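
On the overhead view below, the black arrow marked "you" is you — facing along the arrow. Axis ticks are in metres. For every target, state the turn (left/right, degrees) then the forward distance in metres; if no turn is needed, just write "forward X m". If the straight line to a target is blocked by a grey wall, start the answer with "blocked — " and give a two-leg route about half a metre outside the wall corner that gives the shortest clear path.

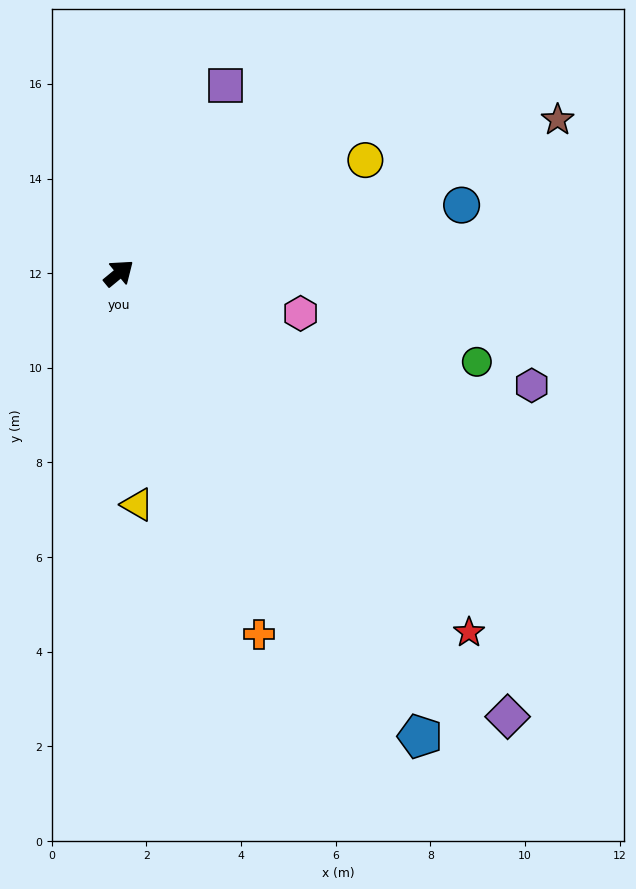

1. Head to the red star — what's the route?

turn right 85°, forward 10.6 m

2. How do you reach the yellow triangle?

turn right 125°, forward 4.9 m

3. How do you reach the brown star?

turn right 20°, forward 9.8 m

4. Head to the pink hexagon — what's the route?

turn right 52°, forward 3.9 m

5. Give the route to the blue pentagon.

turn right 96°, forward 11.7 m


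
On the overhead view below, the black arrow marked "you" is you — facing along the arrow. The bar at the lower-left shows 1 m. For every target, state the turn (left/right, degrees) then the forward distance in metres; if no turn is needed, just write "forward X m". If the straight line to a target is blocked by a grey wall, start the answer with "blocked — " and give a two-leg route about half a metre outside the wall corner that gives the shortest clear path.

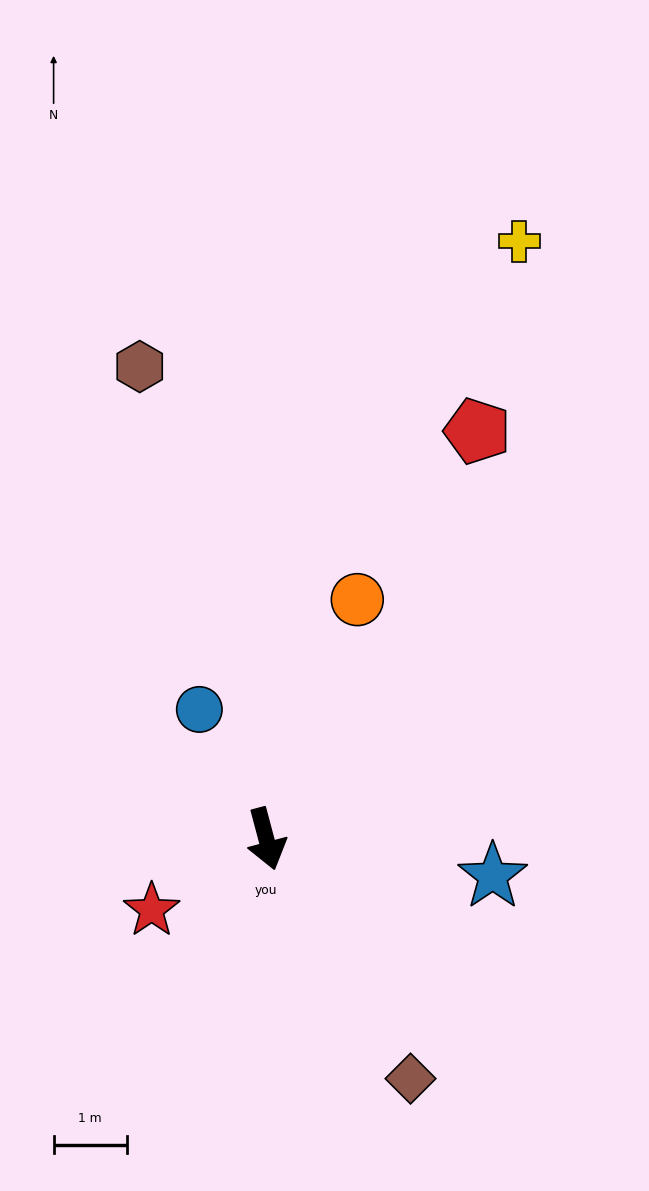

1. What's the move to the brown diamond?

turn left 16°, forward 3.8 m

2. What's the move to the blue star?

turn left 66°, forward 3.1 m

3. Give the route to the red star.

turn right 73°, forward 1.8 m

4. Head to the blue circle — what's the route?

turn right 168°, forward 2.0 m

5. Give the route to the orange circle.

turn left 144°, forward 3.5 m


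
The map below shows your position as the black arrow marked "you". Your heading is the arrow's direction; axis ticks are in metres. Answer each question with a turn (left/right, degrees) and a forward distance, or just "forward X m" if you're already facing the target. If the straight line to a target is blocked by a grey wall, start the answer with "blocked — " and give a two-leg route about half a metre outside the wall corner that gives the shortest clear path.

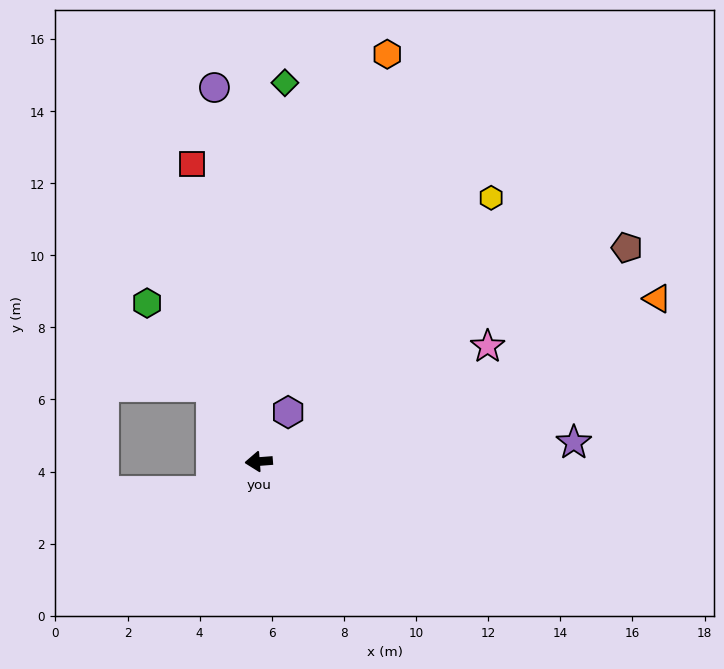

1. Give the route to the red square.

turn right 82°, forward 8.5 m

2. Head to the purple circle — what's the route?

turn right 88°, forward 10.4 m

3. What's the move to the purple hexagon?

turn right 125°, forward 1.6 m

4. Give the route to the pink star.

turn right 158°, forward 7.1 m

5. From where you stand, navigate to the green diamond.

turn right 98°, forward 10.5 m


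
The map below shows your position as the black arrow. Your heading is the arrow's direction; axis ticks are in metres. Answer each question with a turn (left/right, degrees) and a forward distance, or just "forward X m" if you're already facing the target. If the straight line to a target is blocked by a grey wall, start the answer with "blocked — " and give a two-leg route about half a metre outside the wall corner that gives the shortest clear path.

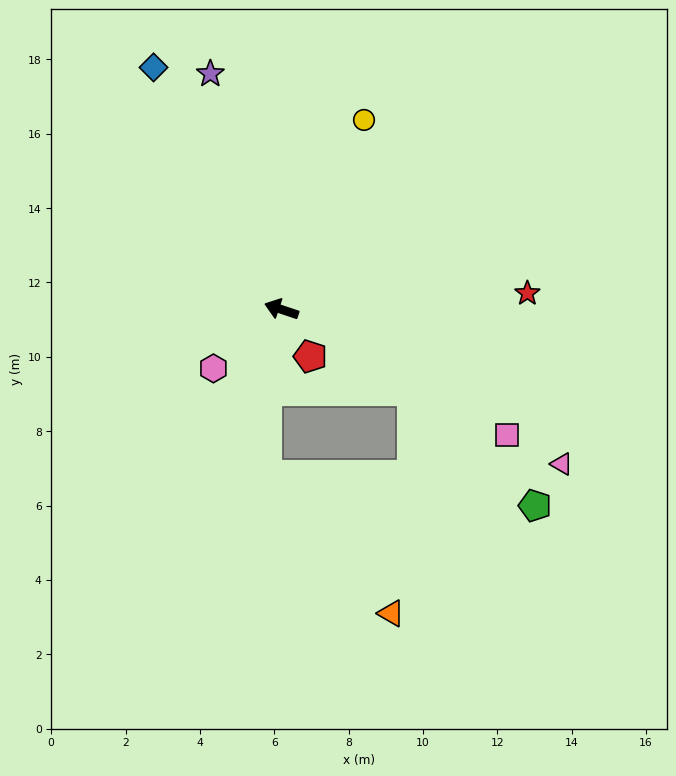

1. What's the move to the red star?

turn right 158°, forward 6.6 m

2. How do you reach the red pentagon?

turn left 140°, forward 1.5 m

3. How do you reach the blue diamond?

turn right 44°, forward 7.4 m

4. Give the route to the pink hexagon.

turn left 59°, forward 2.4 m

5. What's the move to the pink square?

turn left 170°, forward 6.9 m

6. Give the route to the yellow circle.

turn right 95°, forward 5.6 m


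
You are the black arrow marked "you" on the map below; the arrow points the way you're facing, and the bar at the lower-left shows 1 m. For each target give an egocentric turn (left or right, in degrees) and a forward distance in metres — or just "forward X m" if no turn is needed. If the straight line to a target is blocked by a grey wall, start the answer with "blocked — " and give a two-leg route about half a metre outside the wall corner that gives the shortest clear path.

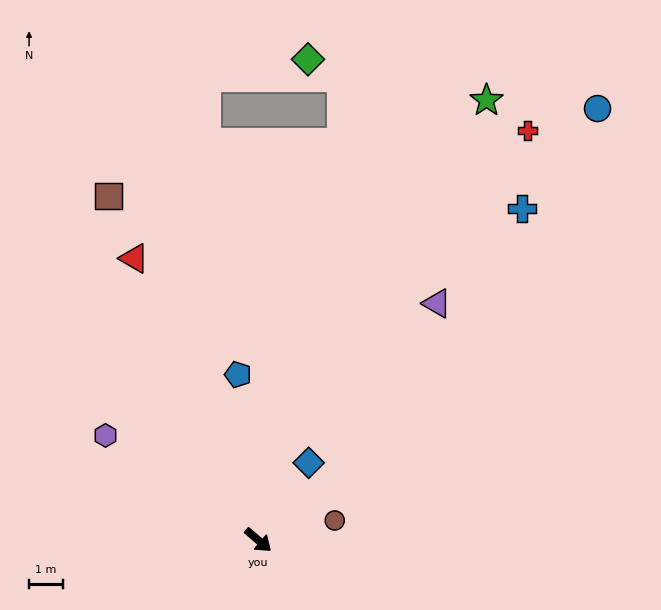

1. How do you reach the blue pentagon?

turn left 137°, forward 5.0 m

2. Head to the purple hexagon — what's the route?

turn right 174°, forward 5.5 m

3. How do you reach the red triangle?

turn left 154°, forward 9.2 m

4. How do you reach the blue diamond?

turn left 97°, forward 2.8 m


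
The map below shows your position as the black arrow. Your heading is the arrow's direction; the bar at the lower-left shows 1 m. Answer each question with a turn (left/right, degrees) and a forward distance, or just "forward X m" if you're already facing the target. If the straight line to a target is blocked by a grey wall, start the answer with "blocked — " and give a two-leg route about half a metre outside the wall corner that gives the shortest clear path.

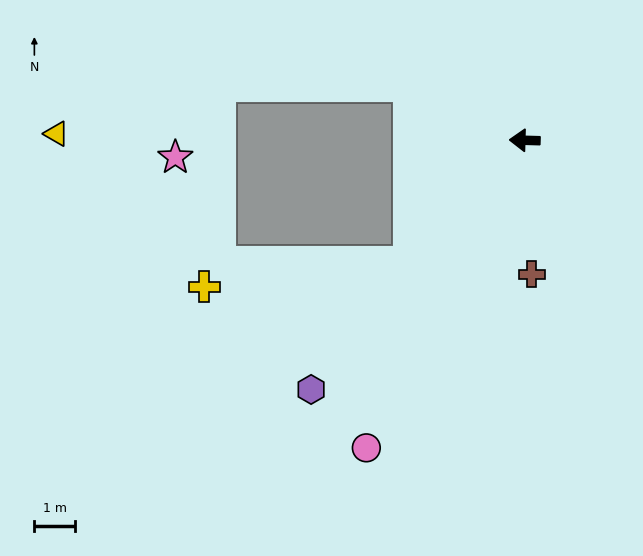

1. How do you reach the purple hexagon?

turn left 51°, forward 8.1 m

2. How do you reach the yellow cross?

blocked — turn left 49°, forward 4.1 m, then turn right 41°, forward 5.1 m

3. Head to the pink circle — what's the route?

turn left 64°, forward 8.5 m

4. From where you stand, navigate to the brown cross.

turn left 95°, forward 3.3 m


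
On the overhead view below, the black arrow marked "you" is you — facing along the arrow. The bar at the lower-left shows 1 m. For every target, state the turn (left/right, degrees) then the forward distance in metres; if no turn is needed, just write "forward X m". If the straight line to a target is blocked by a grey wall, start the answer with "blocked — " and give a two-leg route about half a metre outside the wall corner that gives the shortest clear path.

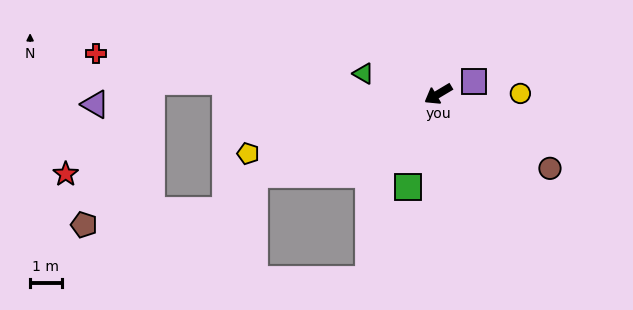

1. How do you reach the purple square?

turn left 169°, forward 1.2 m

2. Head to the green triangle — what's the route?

turn right 46°, forward 2.5 m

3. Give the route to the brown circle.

turn left 116°, forward 4.3 m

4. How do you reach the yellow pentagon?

turn right 13°, forward 6.3 m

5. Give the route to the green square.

turn left 41°, forward 3.1 m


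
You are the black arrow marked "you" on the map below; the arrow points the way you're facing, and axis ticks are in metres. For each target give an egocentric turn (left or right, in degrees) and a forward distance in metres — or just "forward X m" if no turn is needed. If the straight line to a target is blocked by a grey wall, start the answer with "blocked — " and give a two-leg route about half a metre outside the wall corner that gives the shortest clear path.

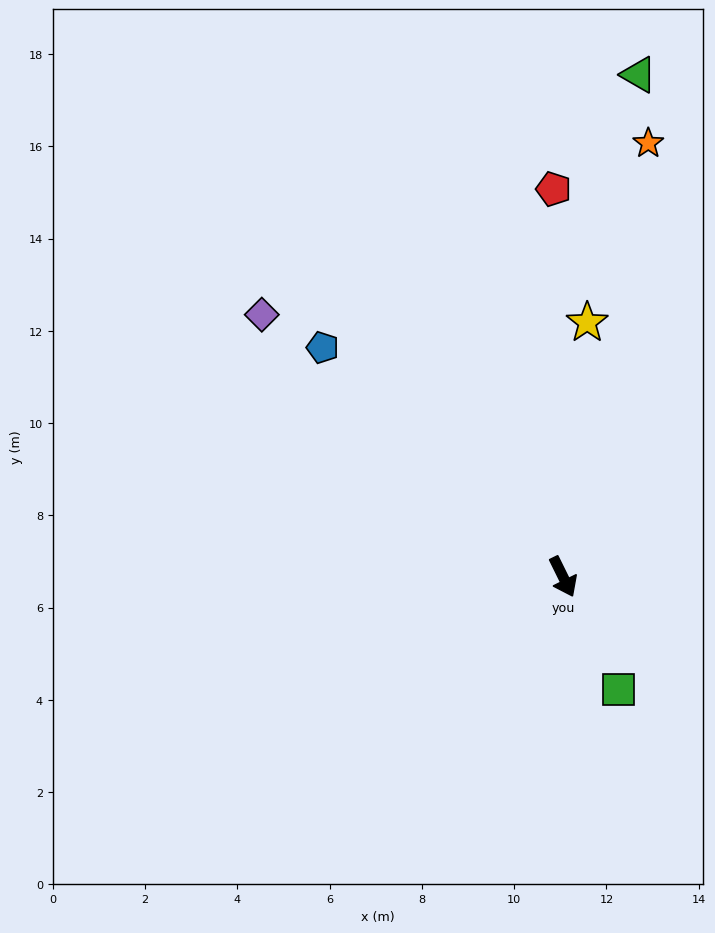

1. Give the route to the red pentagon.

turn left 155°, forward 8.4 m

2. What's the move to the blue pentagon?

turn right 160°, forward 7.2 m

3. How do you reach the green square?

forward 2.7 m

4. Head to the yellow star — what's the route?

turn left 148°, forward 5.5 m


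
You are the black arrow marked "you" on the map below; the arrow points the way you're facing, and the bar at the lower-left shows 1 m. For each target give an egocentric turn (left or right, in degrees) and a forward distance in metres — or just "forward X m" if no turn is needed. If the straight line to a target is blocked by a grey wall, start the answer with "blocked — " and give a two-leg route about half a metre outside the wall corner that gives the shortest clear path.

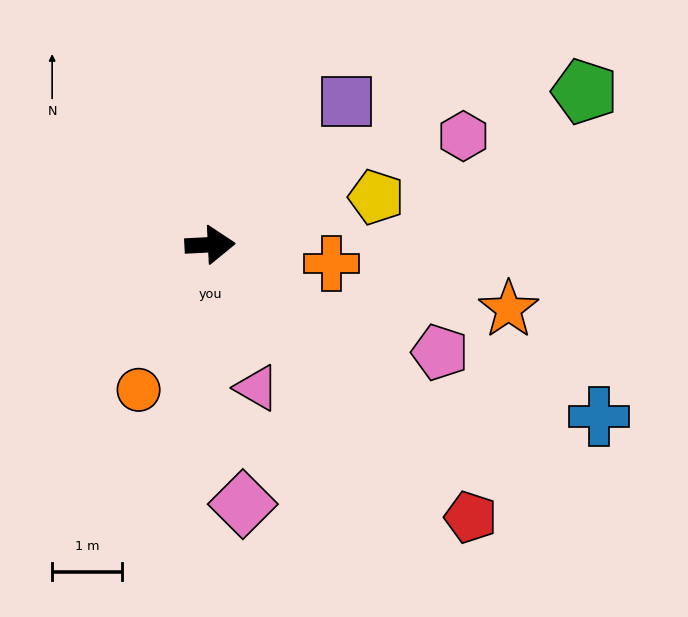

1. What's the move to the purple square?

turn left 44°, forward 2.8 m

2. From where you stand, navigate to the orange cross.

turn right 12°, forward 1.8 m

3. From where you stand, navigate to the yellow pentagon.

turn left 13°, forward 2.5 m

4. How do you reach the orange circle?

turn right 119°, forward 2.3 m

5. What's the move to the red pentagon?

turn right 49°, forward 5.4 m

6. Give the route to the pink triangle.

turn right 75°, forward 2.2 m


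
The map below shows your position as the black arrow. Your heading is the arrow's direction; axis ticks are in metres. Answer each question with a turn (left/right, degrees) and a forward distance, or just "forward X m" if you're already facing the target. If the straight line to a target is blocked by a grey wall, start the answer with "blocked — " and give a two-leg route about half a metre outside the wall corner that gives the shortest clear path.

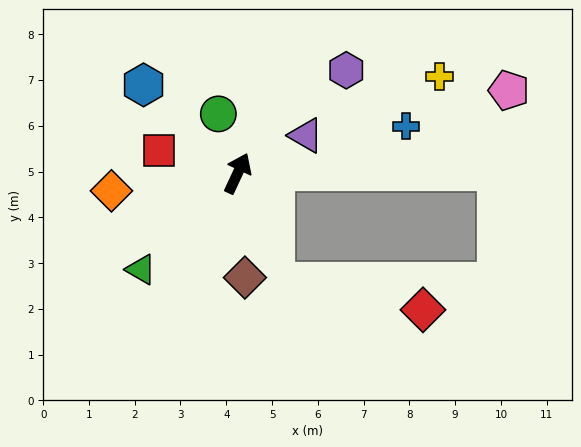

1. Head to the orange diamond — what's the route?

turn left 123°, forward 2.8 m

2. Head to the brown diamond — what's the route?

turn right 151°, forward 2.3 m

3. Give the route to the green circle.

turn left 43°, forward 1.4 m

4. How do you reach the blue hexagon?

turn left 72°, forward 2.8 m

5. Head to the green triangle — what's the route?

turn left 160°, forward 3.0 m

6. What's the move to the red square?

turn left 99°, forward 1.8 m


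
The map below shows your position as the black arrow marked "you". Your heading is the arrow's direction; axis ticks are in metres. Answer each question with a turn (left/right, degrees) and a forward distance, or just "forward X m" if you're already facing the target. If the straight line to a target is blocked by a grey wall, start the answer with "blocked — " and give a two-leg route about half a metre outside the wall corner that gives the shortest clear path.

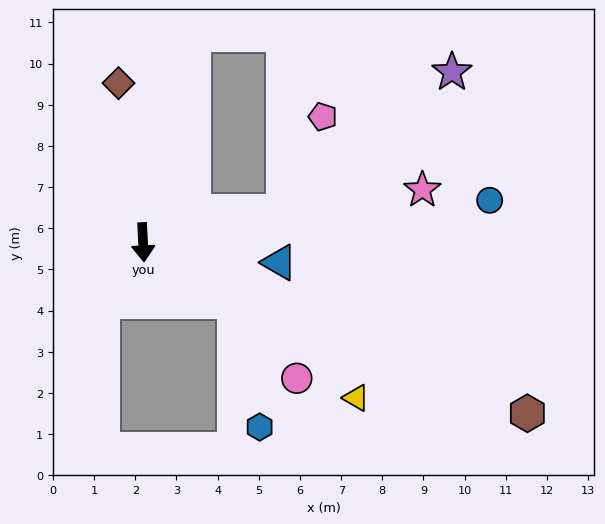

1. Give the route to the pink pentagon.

blocked — turn left 99°, forward 3.5 m, then turn left 55°, forward 2.5 m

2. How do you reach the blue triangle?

turn left 79°, forward 3.3 m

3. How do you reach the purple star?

blocked — turn left 99°, forward 3.5 m, then turn left 28°, forward 5.3 m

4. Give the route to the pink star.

turn left 98°, forward 6.9 m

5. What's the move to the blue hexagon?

blocked — turn left 54°, forward 2.7 m, then turn right 46°, forward 3.1 m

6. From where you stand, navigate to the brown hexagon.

turn left 63°, forward 10.2 m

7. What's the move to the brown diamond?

turn right 174°, forward 3.9 m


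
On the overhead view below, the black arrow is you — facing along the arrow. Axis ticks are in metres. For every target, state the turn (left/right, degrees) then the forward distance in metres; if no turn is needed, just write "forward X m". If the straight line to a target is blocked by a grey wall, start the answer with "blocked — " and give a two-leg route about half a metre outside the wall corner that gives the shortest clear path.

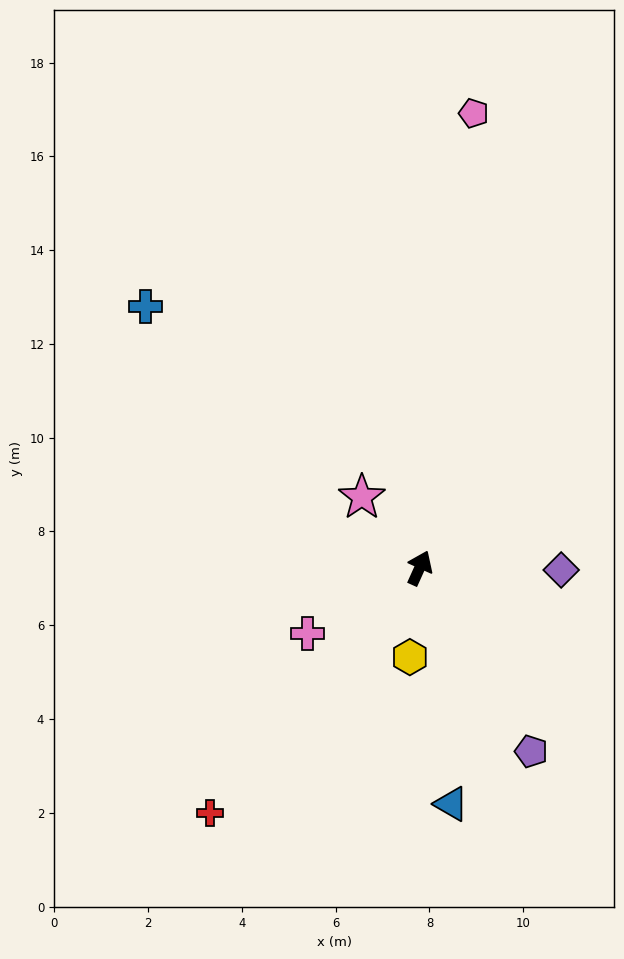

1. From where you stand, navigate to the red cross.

turn left 164°, forward 6.9 m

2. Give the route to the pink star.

turn left 63°, forward 1.9 m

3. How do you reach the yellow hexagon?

turn right 162°, forward 1.9 m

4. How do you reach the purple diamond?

turn right 67°, forward 3.0 m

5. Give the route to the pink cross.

turn left 144°, forward 2.8 m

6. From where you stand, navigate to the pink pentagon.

turn left 17°, forward 9.8 m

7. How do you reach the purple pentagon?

turn right 124°, forward 4.6 m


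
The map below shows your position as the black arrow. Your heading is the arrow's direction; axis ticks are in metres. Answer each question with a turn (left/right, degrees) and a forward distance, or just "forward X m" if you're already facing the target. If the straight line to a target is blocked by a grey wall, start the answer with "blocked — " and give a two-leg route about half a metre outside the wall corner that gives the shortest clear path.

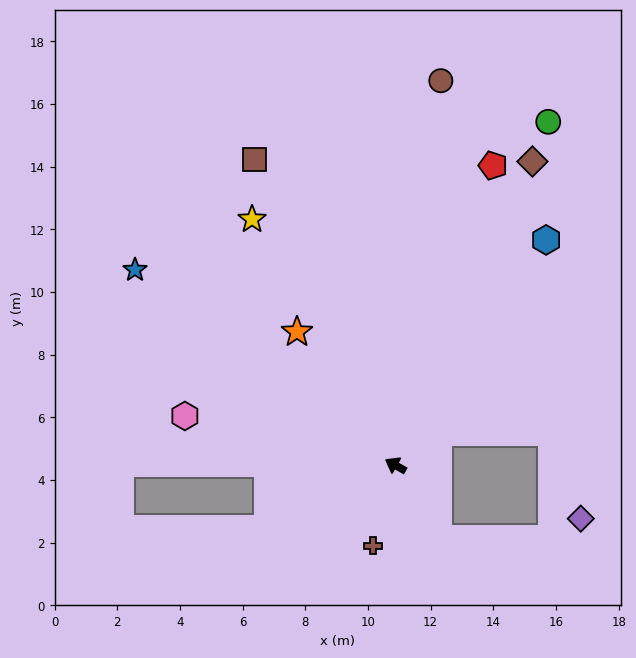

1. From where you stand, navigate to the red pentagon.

turn right 79°, forward 10.1 m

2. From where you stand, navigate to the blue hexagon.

turn right 94°, forward 8.7 m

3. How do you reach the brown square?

turn right 36°, forward 10.8 m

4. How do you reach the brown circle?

turn right 67°, forward 12.4 m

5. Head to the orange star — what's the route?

turn right 24°, forward 5.3 m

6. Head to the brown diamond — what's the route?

turn right 85°, forward 10.6 m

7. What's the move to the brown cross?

turn left 104°, forward 2.7 m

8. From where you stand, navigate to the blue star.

turn right 7°, forward 10.4 m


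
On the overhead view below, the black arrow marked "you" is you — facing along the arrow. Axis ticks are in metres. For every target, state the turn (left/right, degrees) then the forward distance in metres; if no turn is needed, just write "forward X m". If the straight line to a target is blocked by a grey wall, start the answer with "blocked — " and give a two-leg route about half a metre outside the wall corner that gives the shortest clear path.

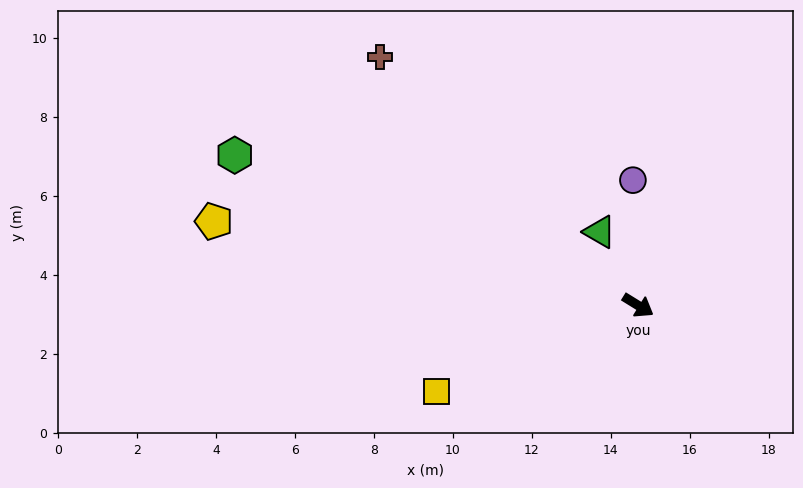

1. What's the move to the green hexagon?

turn right 169°, forward 10.9 m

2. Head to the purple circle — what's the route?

turn left 124°, forward 3.2 m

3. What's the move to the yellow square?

turn right 125°, forward 5.6 m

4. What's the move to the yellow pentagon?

turn right 160°, forward 11.0 m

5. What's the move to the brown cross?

turn left 168°, forward 9.1 m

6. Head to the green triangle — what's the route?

turn left 149°, forward 2.1 m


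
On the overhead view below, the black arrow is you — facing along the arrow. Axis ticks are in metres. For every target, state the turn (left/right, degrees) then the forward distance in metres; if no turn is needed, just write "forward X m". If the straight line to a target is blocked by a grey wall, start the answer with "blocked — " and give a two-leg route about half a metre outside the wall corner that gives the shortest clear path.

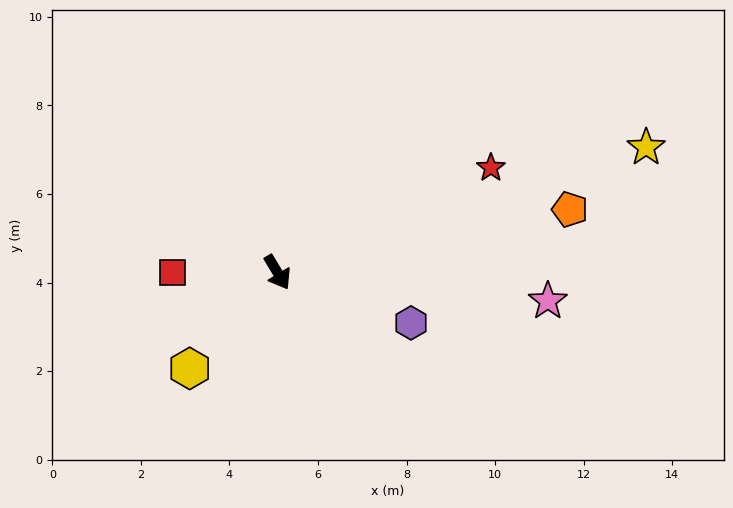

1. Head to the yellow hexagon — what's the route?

turn right 73°, forward 2.9 m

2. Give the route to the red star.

turn left 85°, forward 5.4 m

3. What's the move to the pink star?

turn left 53°, forward 6.1 m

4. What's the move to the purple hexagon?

turn left 38°, forward 3.2 m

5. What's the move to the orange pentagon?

turn left 71°, forward 6.8 m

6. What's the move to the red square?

turn right 121°, forward 2.4 m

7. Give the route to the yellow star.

turn left 78°, forward 8.8 m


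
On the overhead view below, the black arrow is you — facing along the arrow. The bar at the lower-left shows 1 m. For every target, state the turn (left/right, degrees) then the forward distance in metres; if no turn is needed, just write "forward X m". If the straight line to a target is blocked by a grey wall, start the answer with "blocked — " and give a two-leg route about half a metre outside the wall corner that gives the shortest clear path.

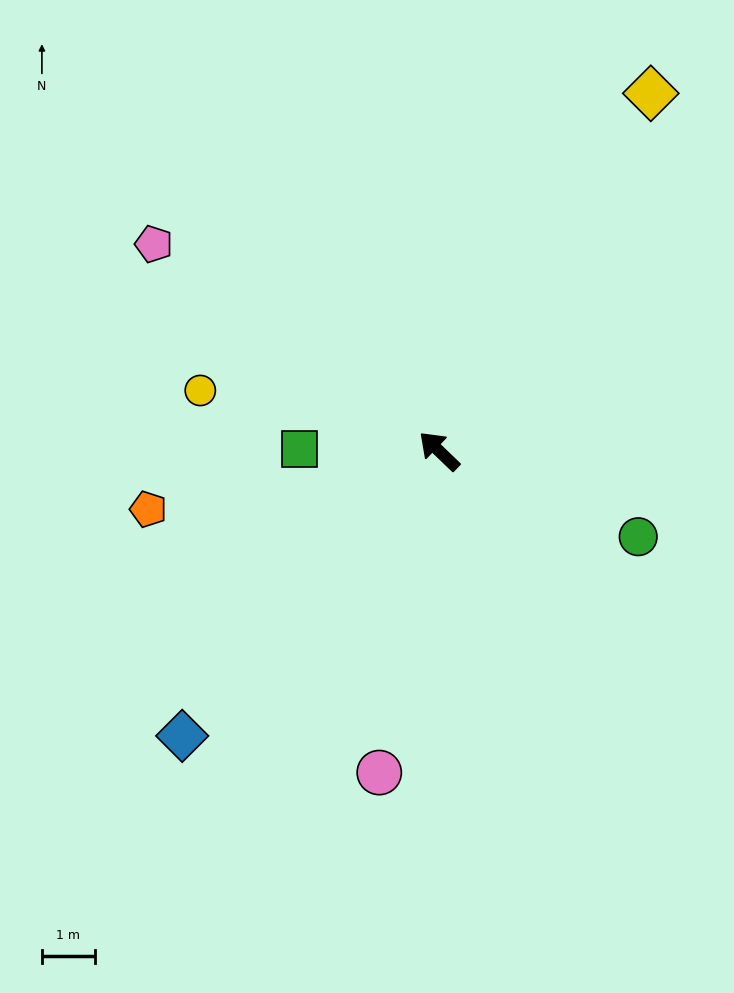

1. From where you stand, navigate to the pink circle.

turn left 123°, forward 6.2 m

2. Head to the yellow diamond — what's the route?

turn right 77°, forward 7.8 m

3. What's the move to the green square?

turn left 43°, forward 2.6 m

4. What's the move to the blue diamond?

turn left 92°, forward 7.2 m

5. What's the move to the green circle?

turn right 159°, forward 4.1 m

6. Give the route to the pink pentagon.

turn left 8°, forward 6.6 m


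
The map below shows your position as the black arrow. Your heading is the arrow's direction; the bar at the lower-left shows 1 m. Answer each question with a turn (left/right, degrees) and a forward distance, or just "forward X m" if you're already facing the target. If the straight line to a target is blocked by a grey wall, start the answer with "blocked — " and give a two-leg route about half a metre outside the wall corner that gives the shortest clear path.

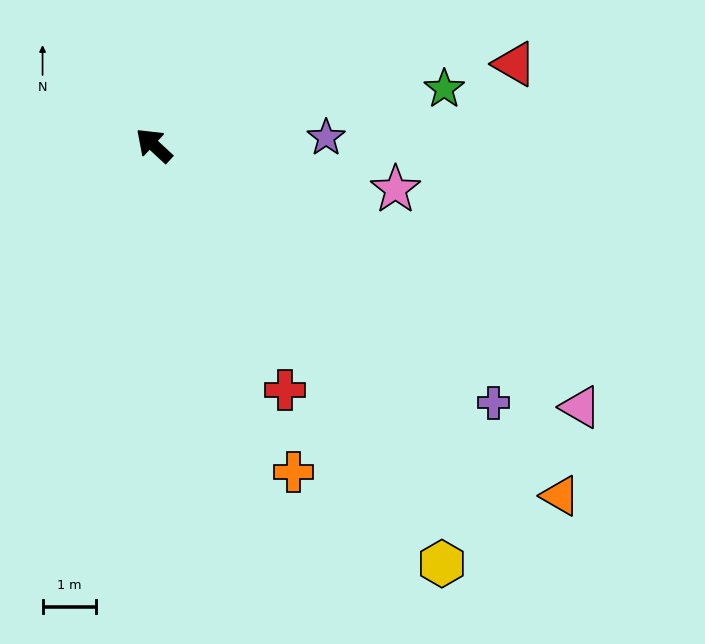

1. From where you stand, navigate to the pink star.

turn right 148°, forward 4.6 m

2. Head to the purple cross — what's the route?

turn right 174°, forward 7.9 m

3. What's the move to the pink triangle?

turn right 169°, forward 9.3 m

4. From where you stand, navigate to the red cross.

turn left 161°, forward 5.2 m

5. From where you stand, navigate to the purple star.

turn right 135°, forward 3.2 m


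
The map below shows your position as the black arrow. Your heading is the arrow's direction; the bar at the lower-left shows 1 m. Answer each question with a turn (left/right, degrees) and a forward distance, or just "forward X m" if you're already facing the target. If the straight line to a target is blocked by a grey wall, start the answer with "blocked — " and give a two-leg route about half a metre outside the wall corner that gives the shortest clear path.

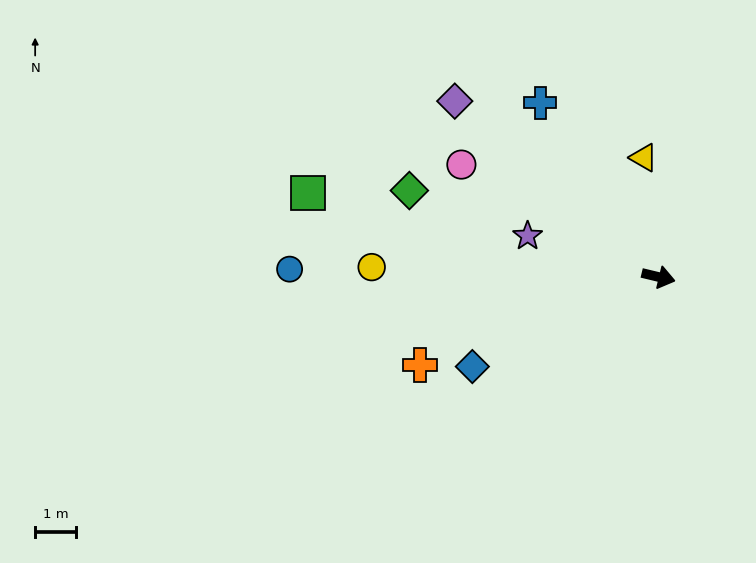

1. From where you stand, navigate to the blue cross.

turn left 138°, forward 5.1 m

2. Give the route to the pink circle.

turn left 164°, forward 5.5 m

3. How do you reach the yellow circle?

turn right 168°, forward 7.0 m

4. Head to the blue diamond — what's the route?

turn right 141°, forward 5.0 m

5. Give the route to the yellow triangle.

turn left 111°, forward 2.9 m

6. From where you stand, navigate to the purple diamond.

turn left 153°, forward 6.6 m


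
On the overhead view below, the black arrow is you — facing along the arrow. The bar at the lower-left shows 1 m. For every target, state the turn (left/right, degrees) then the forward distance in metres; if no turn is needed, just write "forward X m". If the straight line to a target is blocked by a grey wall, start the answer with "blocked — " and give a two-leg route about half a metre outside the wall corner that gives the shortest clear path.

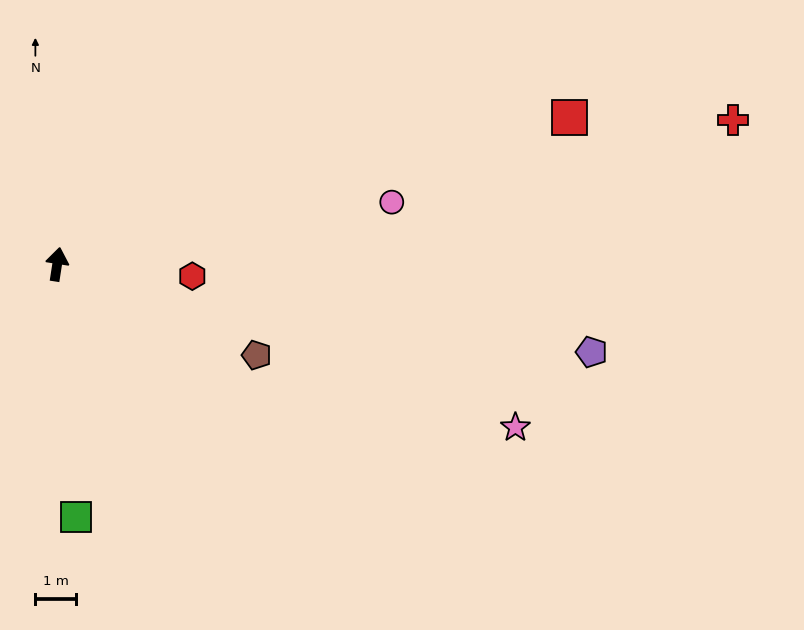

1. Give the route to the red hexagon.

turn right 86°, forward 3.3 m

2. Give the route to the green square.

turn right 167°, forward 6.2 m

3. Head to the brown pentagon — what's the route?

turn right 106°, forward 5.3 m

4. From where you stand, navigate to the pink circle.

turn right 71°, forward 8.3 m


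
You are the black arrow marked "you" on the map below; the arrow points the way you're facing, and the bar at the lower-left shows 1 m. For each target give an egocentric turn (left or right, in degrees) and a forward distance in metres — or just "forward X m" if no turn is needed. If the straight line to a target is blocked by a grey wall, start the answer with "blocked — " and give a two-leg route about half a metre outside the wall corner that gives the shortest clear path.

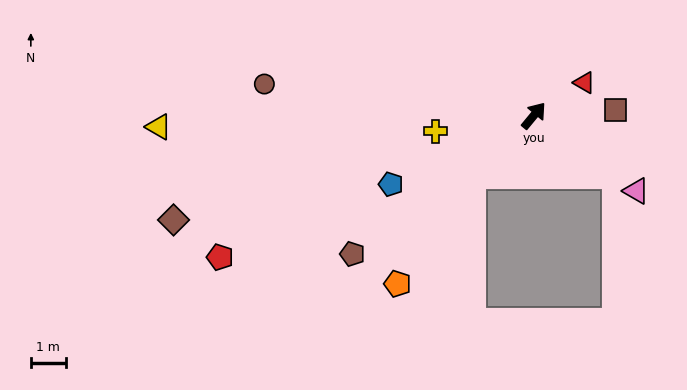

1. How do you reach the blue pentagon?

turn left 155°, forward 4.5 m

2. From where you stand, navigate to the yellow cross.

turn left 139°, forward 2.9 m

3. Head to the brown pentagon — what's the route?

turn left 167°, forward 6.5 m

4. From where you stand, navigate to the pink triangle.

turn right 87°, forward 3.6 m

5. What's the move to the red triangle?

turn right 17°, forward 1.7 m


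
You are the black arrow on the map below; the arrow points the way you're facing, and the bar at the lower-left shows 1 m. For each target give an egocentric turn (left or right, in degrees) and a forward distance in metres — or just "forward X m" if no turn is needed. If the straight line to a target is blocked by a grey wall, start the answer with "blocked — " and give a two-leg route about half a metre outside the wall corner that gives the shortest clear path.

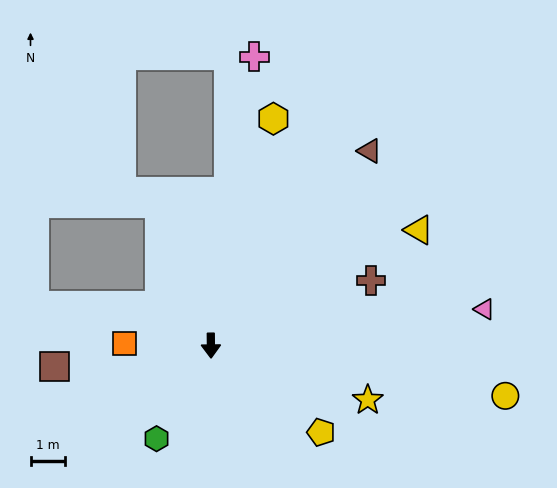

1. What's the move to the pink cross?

turn left 171°, forward 8.5 m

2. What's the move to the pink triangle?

turn left 97°, forward 8.0 m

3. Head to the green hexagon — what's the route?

turn right 31°, forward 3.1 m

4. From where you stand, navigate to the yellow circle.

turn left 80°, forward 8.7 m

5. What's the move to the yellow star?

turn left 70°, forward 4.8 m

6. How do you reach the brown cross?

turn left 112°, forward 5.0 m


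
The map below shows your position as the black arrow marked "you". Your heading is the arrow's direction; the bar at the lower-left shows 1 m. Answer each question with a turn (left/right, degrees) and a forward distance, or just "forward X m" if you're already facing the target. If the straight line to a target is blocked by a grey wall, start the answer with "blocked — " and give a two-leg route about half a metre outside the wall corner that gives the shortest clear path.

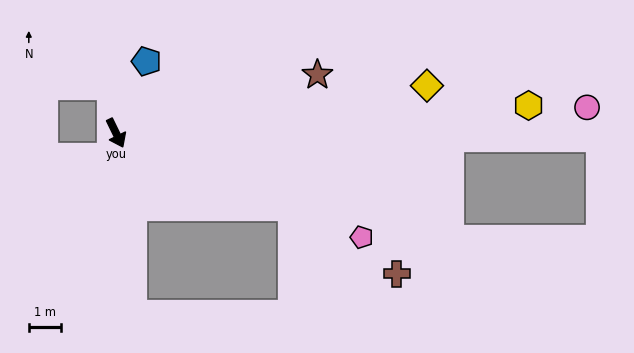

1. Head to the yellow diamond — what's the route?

turn left 73°, forward 9.6 m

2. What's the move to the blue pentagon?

turn left 131°, forward 2.4 m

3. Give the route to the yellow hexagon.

turn left 68°, forward 12.7 m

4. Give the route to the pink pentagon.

turn left 41°, forward 8.2 m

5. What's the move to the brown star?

turn left 80°, forward 6.4 m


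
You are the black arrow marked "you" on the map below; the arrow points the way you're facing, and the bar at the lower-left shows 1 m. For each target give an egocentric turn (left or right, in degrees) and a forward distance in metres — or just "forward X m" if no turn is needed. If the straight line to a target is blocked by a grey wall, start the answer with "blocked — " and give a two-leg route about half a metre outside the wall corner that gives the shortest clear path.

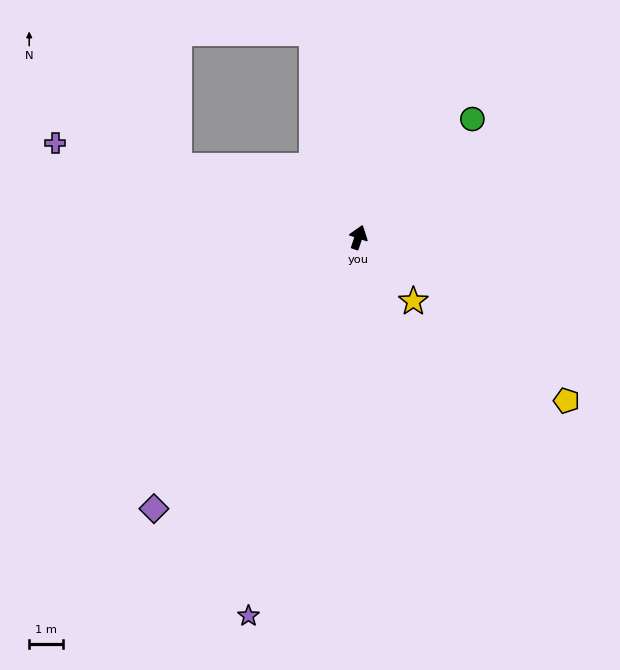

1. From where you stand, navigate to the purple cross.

turn left 91°, forward 9.5 m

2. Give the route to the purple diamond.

turn left 162°, forward 10.2 m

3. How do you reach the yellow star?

turn right 121°, forward 2.5 m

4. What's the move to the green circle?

turn right 25°, forward 4.9 m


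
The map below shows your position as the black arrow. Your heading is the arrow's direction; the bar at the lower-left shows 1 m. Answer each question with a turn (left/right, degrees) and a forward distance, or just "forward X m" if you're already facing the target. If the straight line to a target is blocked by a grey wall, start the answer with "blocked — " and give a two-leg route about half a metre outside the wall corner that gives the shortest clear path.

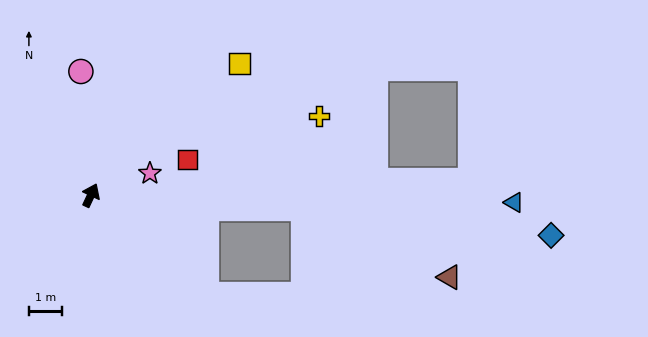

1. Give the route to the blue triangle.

turn right 66°, forward 12.6 m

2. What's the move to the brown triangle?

blocked — turn right 68°, forward 6.4 m, then turn right 23°, forward 4.8 m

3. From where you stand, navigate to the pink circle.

turn left 30°, forward 3.7 m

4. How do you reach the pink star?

turn right 45°, forward 1.9 m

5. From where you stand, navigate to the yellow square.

turn right 23°, forward 5.9 m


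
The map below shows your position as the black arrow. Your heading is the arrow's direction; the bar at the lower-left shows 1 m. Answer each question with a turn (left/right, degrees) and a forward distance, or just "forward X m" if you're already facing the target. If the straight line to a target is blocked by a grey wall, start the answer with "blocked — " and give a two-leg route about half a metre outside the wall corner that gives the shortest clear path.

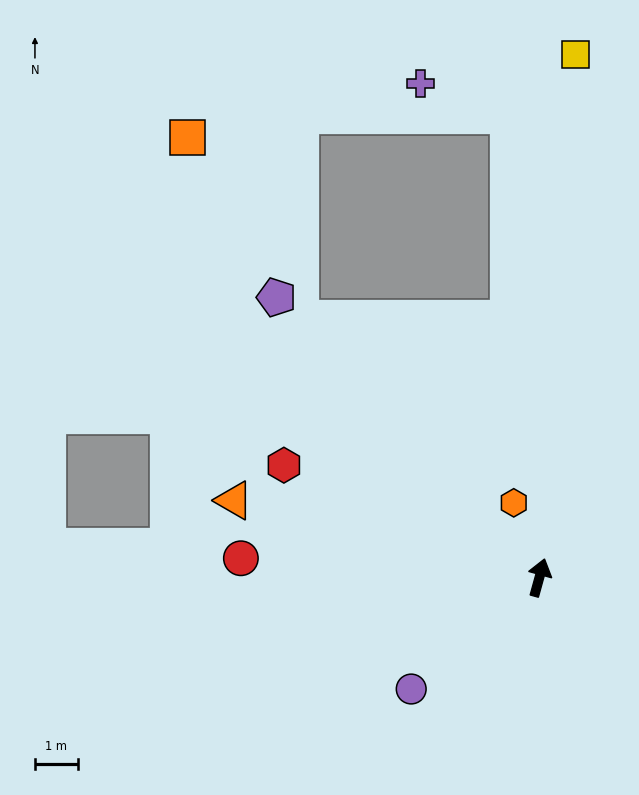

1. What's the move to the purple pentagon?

turn left 59°, forward 9.0 m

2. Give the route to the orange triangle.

turn left 91°, forward 7.3 m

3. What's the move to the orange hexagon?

turn left 34°, forward 1.8 m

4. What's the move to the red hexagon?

turn left 82°, forward 6.5 m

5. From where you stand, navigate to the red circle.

turn left 102°, forward 7.0 m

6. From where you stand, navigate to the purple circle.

turn left 146°, forward 4.0 m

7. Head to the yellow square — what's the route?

turn left 12°, forward 12.2 m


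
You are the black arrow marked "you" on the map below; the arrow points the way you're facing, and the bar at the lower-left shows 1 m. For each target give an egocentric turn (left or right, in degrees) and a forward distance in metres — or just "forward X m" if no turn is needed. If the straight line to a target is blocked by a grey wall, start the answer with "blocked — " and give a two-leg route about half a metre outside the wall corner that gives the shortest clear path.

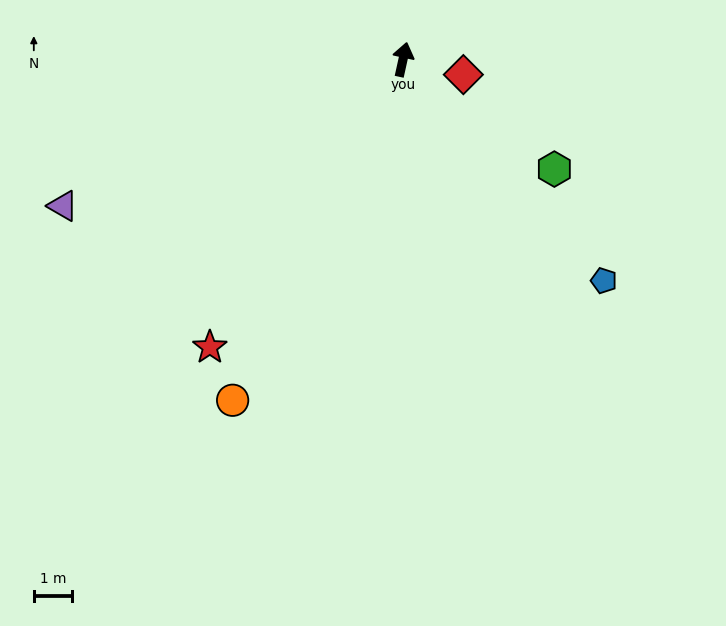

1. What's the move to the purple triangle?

turn left 126°, forward 9.7 m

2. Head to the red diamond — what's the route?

turn right 92°, forward 1.6 m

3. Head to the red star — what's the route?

turn left 159°, forward 9.1 m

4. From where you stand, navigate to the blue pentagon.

turn right 125°, forward 7.8 m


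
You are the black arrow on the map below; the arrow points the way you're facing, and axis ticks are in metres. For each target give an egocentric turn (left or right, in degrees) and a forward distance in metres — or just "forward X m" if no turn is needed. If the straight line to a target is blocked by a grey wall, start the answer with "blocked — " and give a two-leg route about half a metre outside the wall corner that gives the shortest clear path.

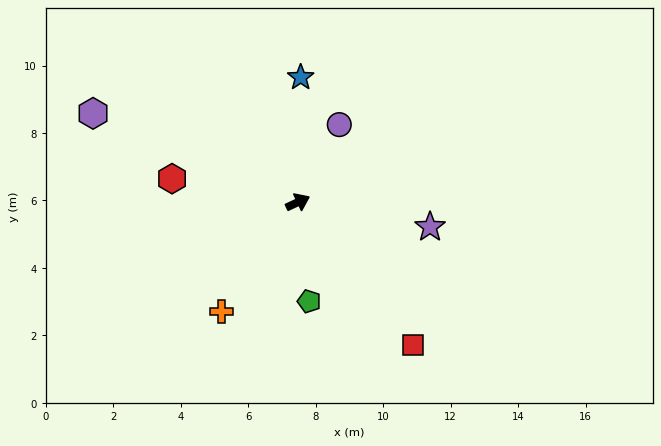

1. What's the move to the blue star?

turn left 64°, forward 3.7 m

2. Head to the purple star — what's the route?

turn right 36°, forward 4.0 m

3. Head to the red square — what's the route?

turn right 76°, forward 5.4 m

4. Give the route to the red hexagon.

turn left 144°, forward 3.8 m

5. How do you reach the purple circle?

turn left 37°, forward 2.6 m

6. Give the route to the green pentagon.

turn right 109°, forward 3.0 m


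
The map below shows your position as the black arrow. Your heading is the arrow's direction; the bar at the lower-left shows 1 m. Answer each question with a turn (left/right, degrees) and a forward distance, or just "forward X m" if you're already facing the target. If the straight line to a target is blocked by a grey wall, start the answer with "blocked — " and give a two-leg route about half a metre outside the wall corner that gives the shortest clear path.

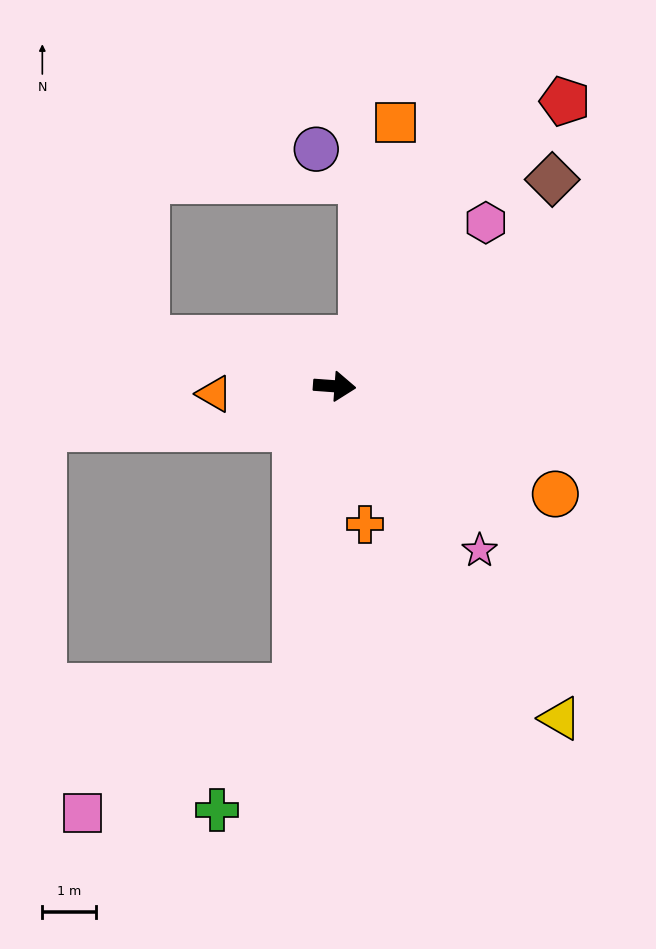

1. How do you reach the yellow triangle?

turn right 52°, forward 7.5 m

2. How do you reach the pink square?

blocked — turn right 93°, forward 5.6 m, then turn right 52°, forward 4.6 m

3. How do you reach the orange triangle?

turn right 172°, forward 2.2 m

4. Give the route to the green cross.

blocked — turn right 93°, forward 5.6 m, then turn right 25°, forward 2.7 m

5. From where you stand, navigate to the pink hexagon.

turn left 51°, forward 4.1 m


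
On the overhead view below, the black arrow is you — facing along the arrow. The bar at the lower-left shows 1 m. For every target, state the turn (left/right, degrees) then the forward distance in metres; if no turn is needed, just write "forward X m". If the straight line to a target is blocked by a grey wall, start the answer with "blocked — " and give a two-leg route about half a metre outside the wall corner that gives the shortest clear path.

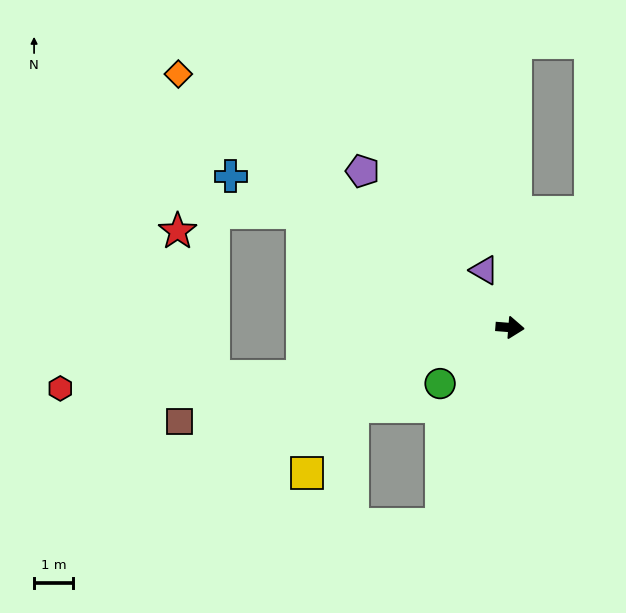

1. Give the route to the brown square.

turn right 160°, forward 8.8 m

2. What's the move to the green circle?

turn right 137°, forward 2.3 m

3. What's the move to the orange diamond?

turn left 147°, forward 10.7 m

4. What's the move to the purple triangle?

turn left 119°, forward 1.6 m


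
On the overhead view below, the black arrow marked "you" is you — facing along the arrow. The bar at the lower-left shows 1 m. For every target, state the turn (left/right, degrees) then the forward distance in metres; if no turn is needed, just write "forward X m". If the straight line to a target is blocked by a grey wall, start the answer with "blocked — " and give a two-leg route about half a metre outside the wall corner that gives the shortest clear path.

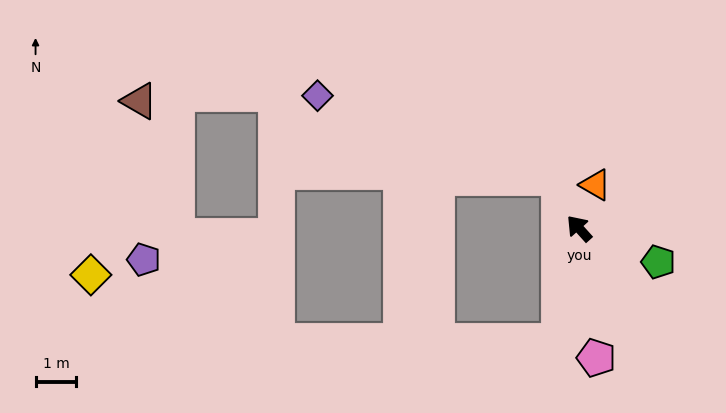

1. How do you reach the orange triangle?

turn right 62°, forward 1.1 m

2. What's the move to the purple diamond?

blocked — turn right 19°, forward 1.3 m, then turn left 48°, forward 6.2 m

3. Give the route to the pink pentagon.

turn left 146°, forward 3.2 m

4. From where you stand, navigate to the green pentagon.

turn right 155°, forward 2.1 m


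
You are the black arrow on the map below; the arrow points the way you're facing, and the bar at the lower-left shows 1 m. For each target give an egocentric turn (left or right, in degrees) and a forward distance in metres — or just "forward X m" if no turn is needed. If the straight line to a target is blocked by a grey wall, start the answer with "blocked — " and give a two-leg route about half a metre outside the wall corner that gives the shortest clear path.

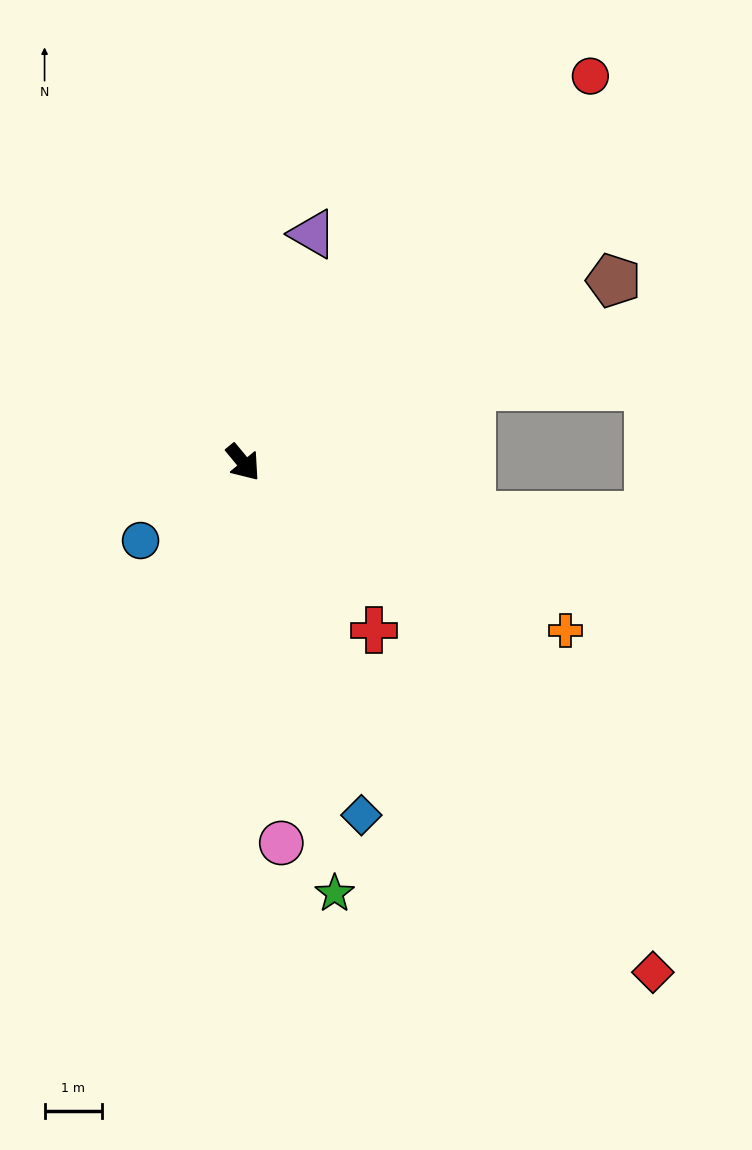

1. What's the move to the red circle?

turn left 98°, forward 9.0 m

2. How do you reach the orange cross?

turn left 23°, forward 6.3 m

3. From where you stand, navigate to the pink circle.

turn right 34°, forward 6.6 m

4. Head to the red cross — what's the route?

forward 3.7 m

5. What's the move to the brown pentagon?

turn left 76°, forward 7.2 m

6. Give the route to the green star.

turn right 28°, forward 7.7 m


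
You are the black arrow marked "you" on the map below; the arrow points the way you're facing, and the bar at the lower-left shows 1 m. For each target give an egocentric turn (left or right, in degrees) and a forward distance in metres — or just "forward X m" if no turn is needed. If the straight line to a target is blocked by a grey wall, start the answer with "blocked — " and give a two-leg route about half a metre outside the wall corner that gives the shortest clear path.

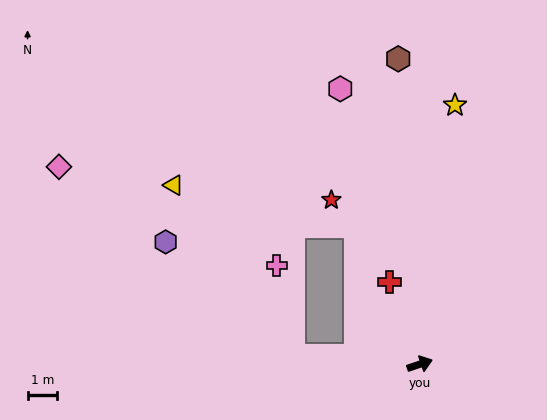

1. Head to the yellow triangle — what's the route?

blocked — turn left 158°, forward 4.3 m, then turn right 52°, forward 7.0 m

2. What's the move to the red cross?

turn left 92°, forward 3.0 m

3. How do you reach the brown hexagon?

turn left 75°, forward 10.3 m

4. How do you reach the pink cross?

blocked — turn left 158°, forward 4.3 m, then turn right 77°, forward 3.1 m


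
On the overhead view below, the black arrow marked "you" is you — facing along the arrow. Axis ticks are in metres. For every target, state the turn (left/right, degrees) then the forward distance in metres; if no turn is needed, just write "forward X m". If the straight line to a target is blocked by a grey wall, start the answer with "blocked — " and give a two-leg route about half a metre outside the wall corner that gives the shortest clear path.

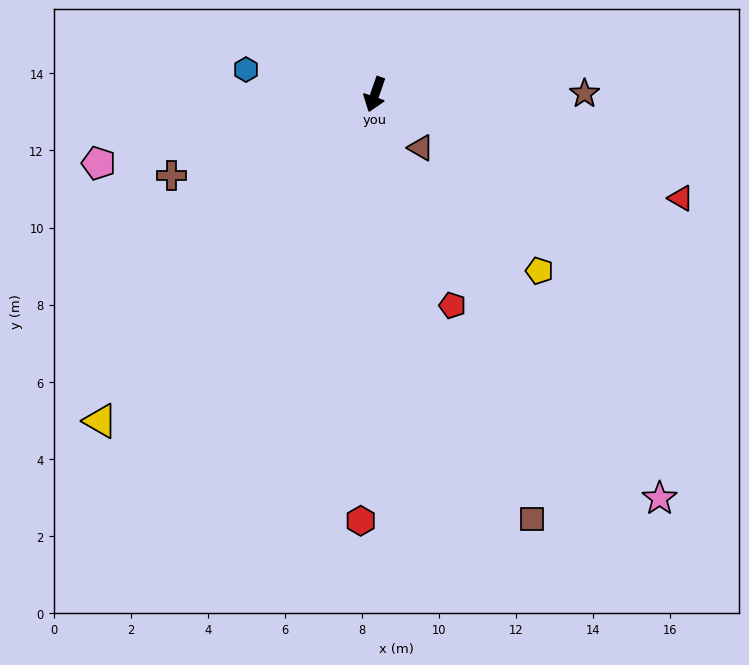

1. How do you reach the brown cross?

turn right 49°, forward 5.7 m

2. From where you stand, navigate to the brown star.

turn left 109°, forward 5.4 m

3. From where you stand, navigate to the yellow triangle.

turn right 21°, forward 11.1 m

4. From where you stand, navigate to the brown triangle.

turn left 60°, forward 1.8 m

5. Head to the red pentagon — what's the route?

turn left 39°, forward 5.8 m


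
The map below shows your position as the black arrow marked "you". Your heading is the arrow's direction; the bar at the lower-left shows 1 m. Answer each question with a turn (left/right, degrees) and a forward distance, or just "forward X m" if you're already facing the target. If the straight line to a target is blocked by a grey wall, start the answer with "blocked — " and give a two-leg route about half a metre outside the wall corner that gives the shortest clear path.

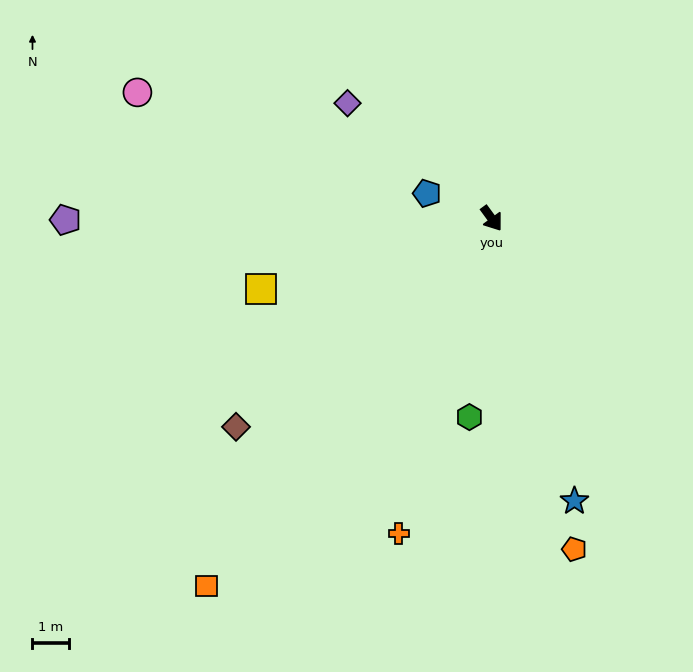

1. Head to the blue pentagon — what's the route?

turn right 147°, forward 1.9 m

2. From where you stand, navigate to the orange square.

turn right 74°, forward 12.6 m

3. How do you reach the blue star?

turn right 20°, forward 8.0 m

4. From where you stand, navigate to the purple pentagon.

turn right 126°, forward 11.6 m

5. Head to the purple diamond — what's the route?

turn right 165°, forward 5.0 m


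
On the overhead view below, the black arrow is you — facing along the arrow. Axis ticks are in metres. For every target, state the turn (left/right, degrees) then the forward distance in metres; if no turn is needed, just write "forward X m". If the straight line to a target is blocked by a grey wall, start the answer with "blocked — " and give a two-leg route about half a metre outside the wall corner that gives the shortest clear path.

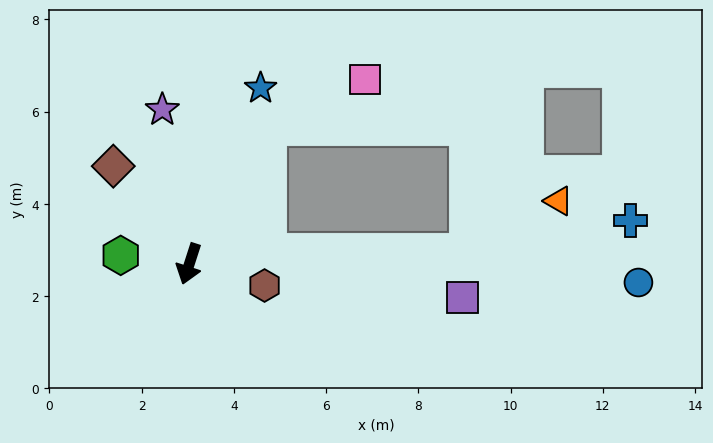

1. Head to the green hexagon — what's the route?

turn right 79°, forward 1.5 m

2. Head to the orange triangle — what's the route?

blocked — turn left 110°, forward 6.1 m, then turn left 28°, forward 2.2 m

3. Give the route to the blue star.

turn left 176°, forward 4.1 m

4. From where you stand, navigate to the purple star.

turn right 152°, forward 3.4 m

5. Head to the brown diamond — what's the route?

turn right 124°, forward 2.7 m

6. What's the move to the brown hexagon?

turn left 92°, forward 1.7 m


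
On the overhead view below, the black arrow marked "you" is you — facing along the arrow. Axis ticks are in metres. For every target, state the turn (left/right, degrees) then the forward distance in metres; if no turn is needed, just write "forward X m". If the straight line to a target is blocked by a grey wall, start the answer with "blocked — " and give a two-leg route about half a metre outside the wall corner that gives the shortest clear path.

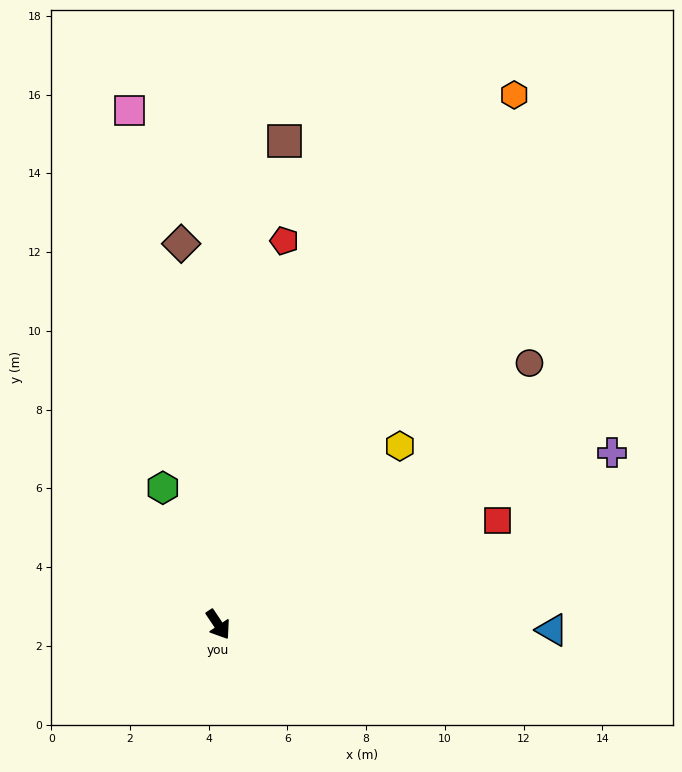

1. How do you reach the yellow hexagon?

turn left 101°, forward 6.5 m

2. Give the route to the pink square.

turn left 156°, forward 13.2 m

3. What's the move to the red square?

turn left 77°, forward 7.6 m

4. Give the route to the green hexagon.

turn left 168°, forward 3.7 m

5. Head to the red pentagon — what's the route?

turn left 136°, forward 9.9 m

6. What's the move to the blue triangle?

turn left 55°, forward 8.5 m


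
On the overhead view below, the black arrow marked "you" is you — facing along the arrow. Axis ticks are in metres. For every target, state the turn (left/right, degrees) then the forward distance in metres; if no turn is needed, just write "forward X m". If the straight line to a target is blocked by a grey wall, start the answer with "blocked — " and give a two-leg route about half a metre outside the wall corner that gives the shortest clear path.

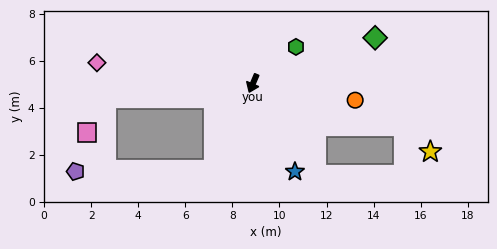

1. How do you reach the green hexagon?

turn left 153°, forward 2.4 m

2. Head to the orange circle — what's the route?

turn left 104°, forward 4.4 m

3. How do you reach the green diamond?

turn left 133°, forward 5.5 m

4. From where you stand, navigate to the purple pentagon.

blocked — forward 4.0 m, then turn right 66°, forward 5.9 m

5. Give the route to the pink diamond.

turn right 74°, forward 6.7 m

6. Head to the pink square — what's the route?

blocked — turn right 61°, forward 6.3 m, then turn left 55°, forward 1.7 m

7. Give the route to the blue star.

turn left 48°, forward 4.2 m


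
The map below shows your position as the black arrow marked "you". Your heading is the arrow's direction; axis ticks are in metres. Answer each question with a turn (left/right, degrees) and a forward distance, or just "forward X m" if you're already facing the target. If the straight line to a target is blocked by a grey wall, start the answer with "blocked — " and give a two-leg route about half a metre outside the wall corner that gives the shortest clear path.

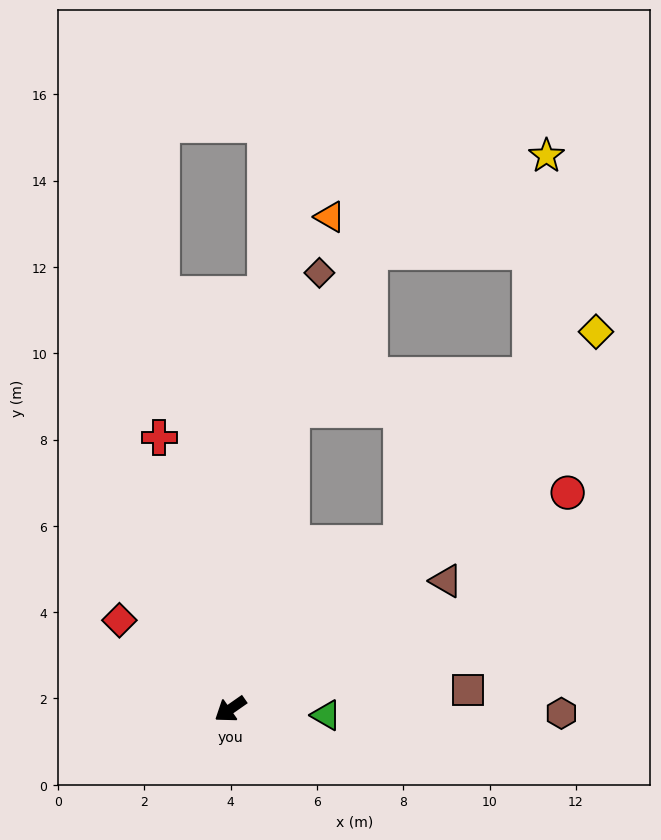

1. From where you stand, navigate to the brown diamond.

turn right 136°, forward 10.3 m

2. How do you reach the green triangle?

turn left 141°, forward 2.2 m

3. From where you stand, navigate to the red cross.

turn right 110°, forward 6.5 m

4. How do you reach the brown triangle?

turn left 176°, forward 5.8 m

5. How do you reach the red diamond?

turn right 74°, forward 3.3 m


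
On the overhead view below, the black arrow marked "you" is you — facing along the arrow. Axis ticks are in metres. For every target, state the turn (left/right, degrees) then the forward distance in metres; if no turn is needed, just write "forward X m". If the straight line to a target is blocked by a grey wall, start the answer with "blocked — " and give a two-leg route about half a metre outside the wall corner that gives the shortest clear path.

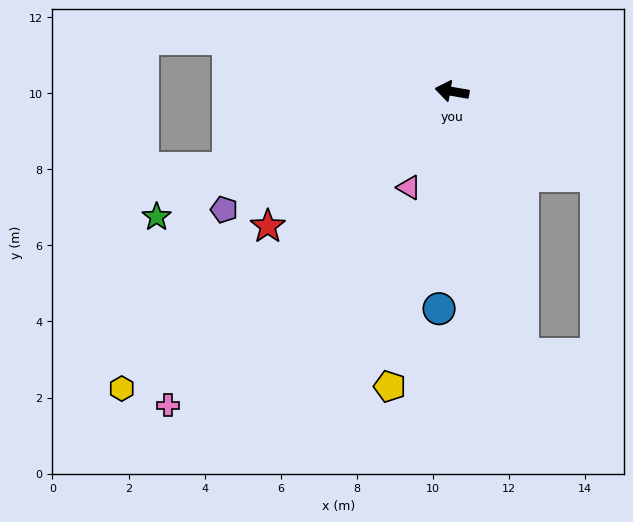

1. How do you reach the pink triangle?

turn left 76°, forward 2.8 m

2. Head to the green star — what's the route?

turn left 33°, forward 8.4 m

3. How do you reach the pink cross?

turn left 58°, forward 11.1 m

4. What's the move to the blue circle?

turn left 96°, forward 5.7 m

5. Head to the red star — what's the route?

turn left 46°, forward 6.0 m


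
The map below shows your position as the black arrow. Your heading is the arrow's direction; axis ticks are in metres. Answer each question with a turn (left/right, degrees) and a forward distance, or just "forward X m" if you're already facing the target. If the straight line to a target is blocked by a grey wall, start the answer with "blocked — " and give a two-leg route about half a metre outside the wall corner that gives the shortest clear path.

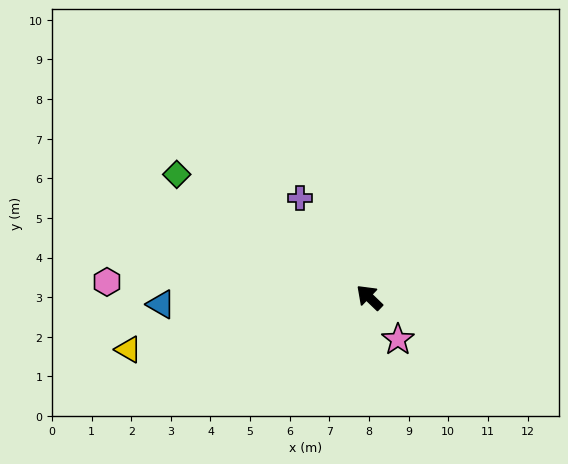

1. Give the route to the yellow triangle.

turn left 56°, forward 6.2 m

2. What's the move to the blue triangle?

turn left 46°, forward 5.3 m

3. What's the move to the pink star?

turn left 168°, forward 1.3 m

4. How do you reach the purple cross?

turn right 12°, forward 3.1 m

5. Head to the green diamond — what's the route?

turn left 11°, forward 5.8 m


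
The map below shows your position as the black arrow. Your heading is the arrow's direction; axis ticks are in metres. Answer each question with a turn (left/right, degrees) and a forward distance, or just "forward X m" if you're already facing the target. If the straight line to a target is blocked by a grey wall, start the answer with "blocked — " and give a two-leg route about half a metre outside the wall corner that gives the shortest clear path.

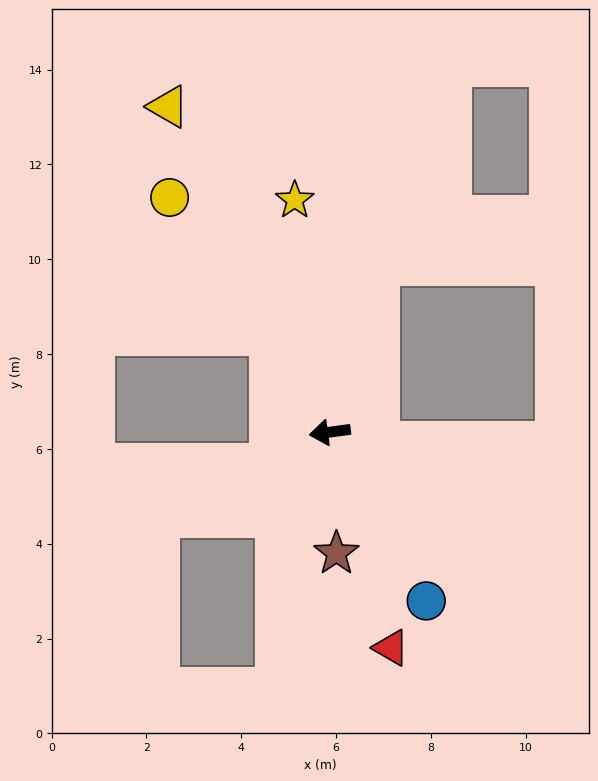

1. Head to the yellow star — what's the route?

turn right 89°, forward 5.0 m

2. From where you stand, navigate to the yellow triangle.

turn right 71°, forward 7.7 m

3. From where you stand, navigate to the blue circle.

turn left 112°, forward 4.1 m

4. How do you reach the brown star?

turn left 85°, forward 2.6 m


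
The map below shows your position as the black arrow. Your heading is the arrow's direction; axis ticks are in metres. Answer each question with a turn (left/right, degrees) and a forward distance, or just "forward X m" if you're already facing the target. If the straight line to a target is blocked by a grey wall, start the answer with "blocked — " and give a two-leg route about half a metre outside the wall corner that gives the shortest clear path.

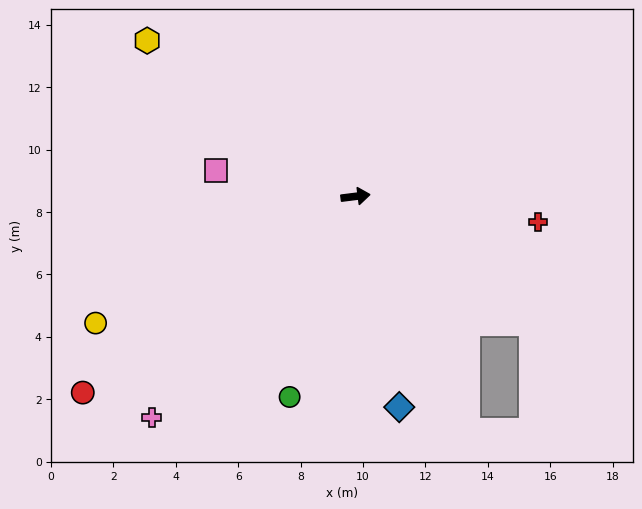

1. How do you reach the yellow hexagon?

turn left 136°, forward 8.3 m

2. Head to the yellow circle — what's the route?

turn right 161°, forward 9.3 m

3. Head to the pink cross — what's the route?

turn right 140°, forward 9.6 m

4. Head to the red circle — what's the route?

turn right 151°, forward 10.8 m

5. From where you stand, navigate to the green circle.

turn right 115°, forward 6.8 m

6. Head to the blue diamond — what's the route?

turn right 85°, forward 6.9 m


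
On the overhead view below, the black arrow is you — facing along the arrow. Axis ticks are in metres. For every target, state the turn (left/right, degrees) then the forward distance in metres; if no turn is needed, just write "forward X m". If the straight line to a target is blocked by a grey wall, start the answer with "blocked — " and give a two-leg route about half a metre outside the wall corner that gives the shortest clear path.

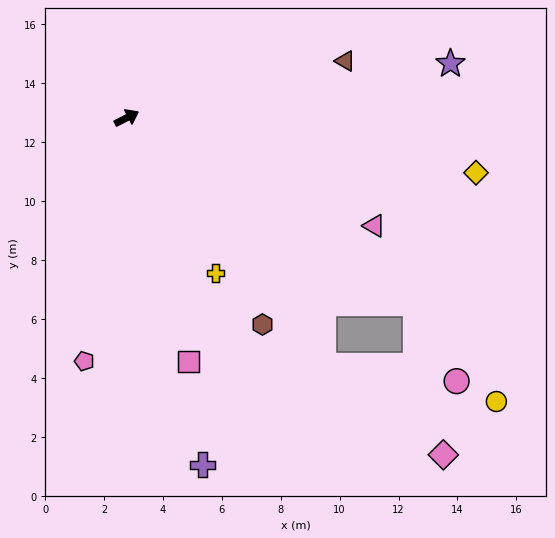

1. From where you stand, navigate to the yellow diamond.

turn right 36°, forward 12.0 m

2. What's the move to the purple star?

turn right 17°, forward 11.1 m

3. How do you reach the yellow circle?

blocked — turn right 60°, forward 11.6 m, then turn right 17°, forward 4.3 m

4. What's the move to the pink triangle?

turn right 51°, forward 9.2 m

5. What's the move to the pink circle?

blocked — turn right 60°, forward 11.6 m, then turn right 29°, forward 3.0 m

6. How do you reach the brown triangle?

turn right 12°, forward 7.7 m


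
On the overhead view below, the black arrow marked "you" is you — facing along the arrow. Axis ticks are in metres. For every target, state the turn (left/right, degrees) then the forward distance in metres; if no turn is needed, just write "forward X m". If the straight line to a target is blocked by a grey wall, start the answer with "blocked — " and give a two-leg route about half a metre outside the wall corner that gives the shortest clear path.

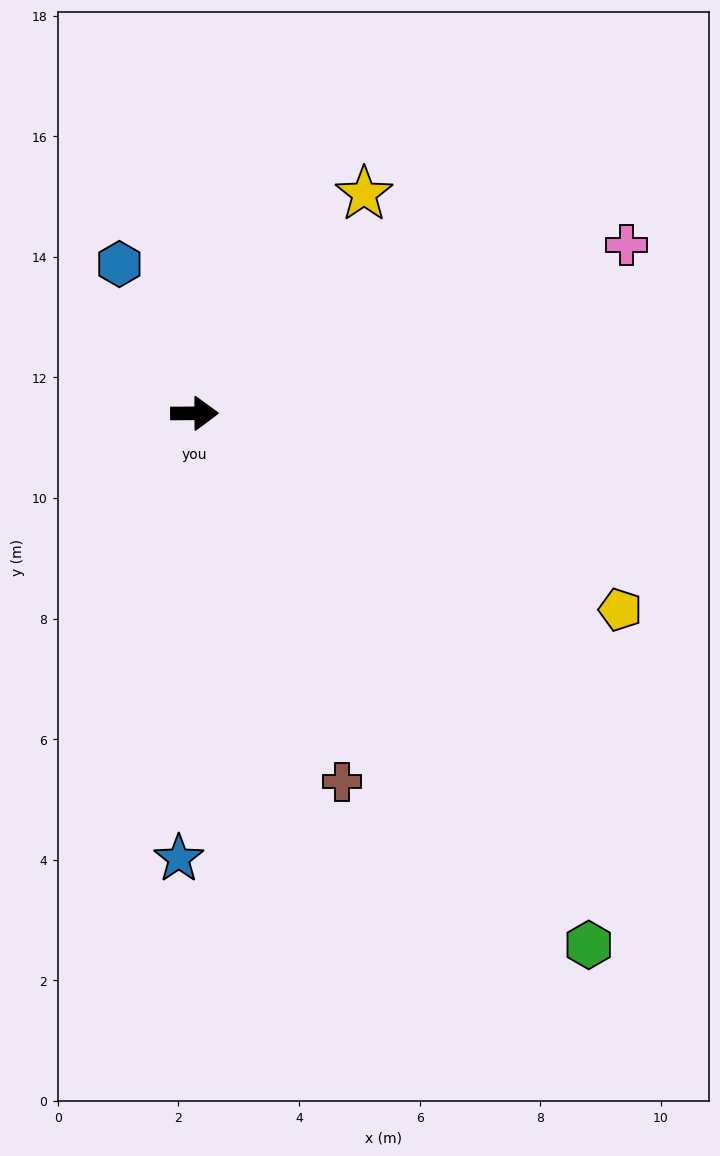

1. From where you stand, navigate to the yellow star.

turn left 52°, forward 4.6 m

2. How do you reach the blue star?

turn right 92°, forward 7.4 m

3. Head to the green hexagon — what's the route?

turn right 54°, forward 11.0 m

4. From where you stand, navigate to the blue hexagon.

turn left 116°, forward 2.8 m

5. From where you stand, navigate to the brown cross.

turn right 69°, forward 6.6 m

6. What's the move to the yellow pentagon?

turn right 25°, forward 7.8 m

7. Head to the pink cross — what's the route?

turn left 21°, forward 7.7 m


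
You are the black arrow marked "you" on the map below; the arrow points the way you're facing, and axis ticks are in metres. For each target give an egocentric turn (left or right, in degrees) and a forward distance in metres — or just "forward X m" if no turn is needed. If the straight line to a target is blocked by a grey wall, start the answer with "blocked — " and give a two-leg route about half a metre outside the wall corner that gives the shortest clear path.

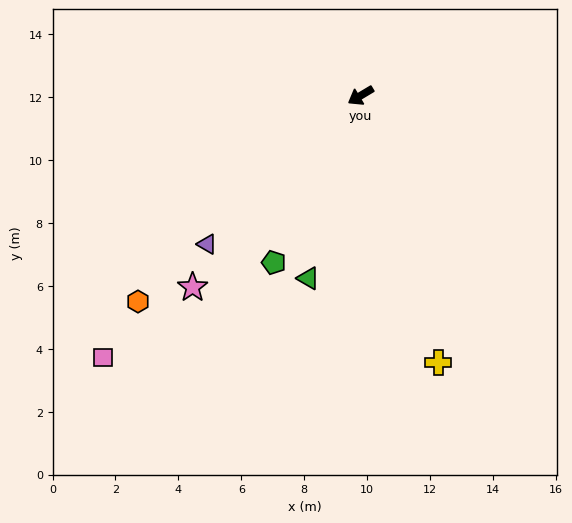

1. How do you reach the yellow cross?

turn left 75°, forward 8.8 m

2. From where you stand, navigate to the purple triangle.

turn left 13°, forward 6.8 m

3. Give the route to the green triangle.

turn left 43°, forward 6.0 m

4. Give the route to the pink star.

turn left 18°, forward 8.1 m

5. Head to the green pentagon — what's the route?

turn left 32°, forward 6.0 m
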